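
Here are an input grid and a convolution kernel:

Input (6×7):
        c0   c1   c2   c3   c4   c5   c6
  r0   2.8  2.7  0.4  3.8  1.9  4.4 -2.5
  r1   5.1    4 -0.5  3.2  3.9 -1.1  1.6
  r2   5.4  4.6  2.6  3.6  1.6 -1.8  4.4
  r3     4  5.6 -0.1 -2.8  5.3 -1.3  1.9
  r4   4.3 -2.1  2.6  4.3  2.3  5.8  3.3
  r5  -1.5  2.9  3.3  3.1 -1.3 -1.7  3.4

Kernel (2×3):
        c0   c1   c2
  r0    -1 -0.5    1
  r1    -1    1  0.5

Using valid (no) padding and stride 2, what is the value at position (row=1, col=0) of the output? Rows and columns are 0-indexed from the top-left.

-3.55

The receptive field on the input at this output position is [5.4 4.6 2.6 / 4 5.6 -0.1]. Elementwise product with the kernel and sum: 5.4·-1 + 4.6·-0.5 + 2.6·1 + 4·-1 + 5.6·1 + -0.1·0.5.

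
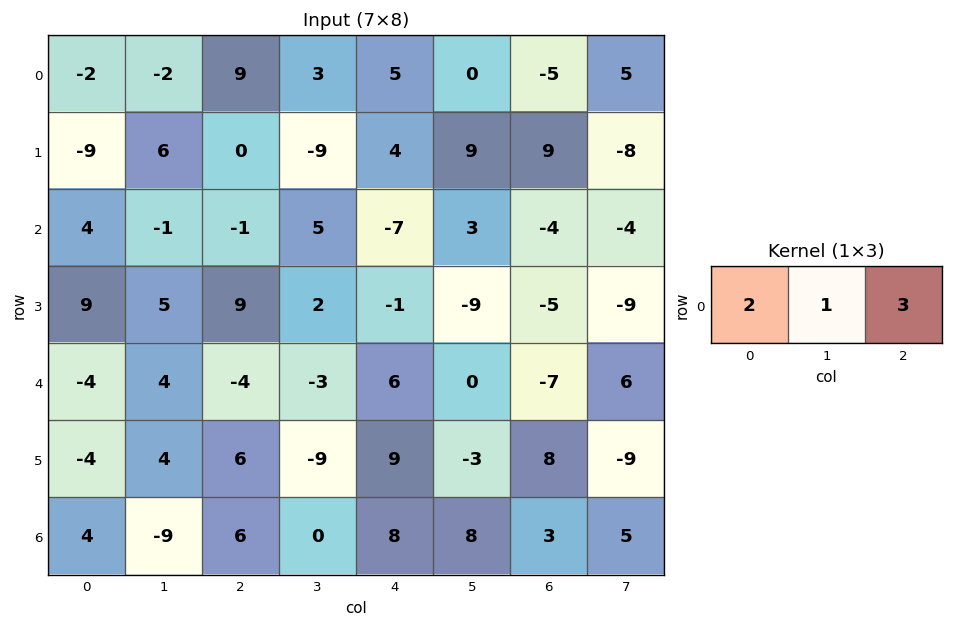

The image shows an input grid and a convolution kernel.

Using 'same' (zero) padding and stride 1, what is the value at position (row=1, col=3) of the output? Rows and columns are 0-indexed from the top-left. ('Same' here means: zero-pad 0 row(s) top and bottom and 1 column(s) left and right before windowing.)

The receptive field on the zero-padded input at this output position is [0 -9 4]. Elementwise product with the kernel and sum: 0·2 + -9·1 + 4·3.

3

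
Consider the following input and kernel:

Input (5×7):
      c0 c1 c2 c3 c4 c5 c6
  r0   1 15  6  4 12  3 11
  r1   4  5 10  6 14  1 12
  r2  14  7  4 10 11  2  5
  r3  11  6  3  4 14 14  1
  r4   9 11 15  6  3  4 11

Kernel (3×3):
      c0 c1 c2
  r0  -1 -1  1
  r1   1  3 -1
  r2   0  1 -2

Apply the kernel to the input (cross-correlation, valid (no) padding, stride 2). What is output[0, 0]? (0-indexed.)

The receptive field on the input at this output position is [1 15 6 / 4 5 10 / 14 7 4]. Elementwise product with the kernel and sum: 1·-1 + 15·-1 + 6·1 + 4·1 + 5·3 + 10·-1 + 7·1 + 4·-2.

-2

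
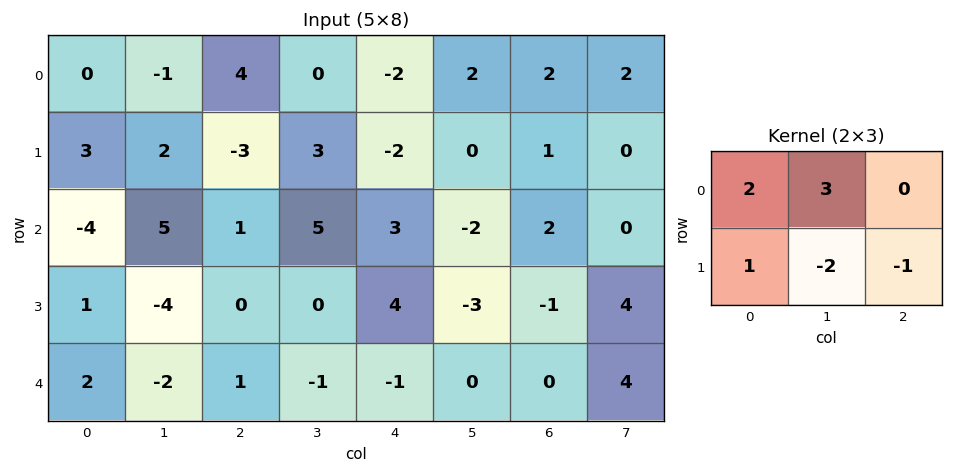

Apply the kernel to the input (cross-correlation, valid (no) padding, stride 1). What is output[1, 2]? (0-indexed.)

The receptive field on the input at this output position is [-3 3 -2 / 1 5 3]. Elementwise product with the kernel and sum: -3·2 + 3·3 + 1·1 + 5·-2 + 3·-1.

-9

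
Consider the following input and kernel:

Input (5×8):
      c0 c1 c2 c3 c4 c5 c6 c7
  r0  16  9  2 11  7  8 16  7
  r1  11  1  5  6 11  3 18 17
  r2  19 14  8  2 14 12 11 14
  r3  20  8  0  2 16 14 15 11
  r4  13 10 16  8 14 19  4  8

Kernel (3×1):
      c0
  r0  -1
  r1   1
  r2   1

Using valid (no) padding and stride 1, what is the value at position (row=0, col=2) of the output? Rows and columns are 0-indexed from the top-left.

The receptive field on the input at this output position is [2 / 5 / 8]. Elementwise product with the kernel and sum: 2·-1 + 5·1 + 8·1.

11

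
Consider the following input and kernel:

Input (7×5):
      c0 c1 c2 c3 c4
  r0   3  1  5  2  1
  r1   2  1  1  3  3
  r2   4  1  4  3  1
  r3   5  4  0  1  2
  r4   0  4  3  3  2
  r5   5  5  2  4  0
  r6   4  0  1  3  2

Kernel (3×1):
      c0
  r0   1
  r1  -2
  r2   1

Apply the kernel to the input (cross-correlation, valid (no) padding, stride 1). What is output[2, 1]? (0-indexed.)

-3

The receptive field on the input at this output position is [1 / 4 / 4]. Elementwise product with the kernel and sum: 1·1 + 4·-2 + 4·1.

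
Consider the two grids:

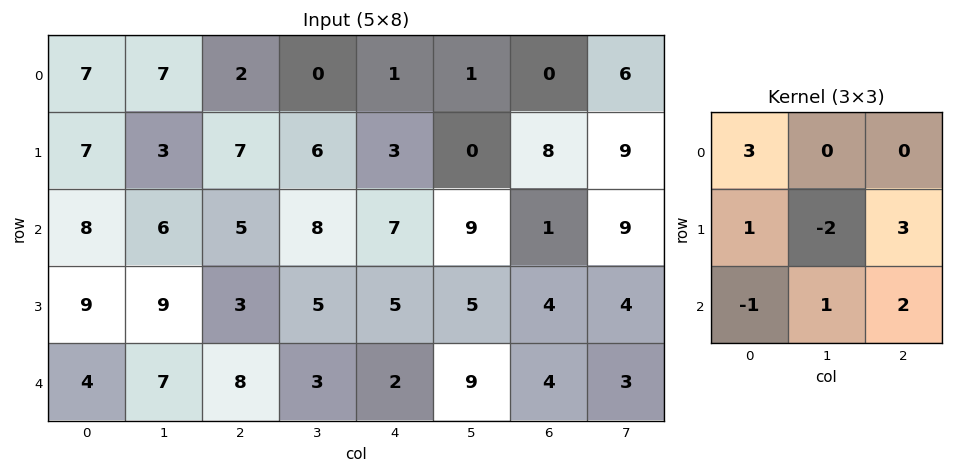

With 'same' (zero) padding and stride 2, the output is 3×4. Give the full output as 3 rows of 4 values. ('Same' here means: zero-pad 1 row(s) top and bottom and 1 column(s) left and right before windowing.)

Output[0,0]: The receptive field on the zero-padded input at this output position is [0 0 0 / 0 7 7 / 0 7 3]. Elementwise product with the kernel and sum: 0·3 + 0·1 + 7·-2 + 7·3 + 0·-1 + 7·1 + 3·2.

20 19 -2 45
29 33 49 41
13 27 41 25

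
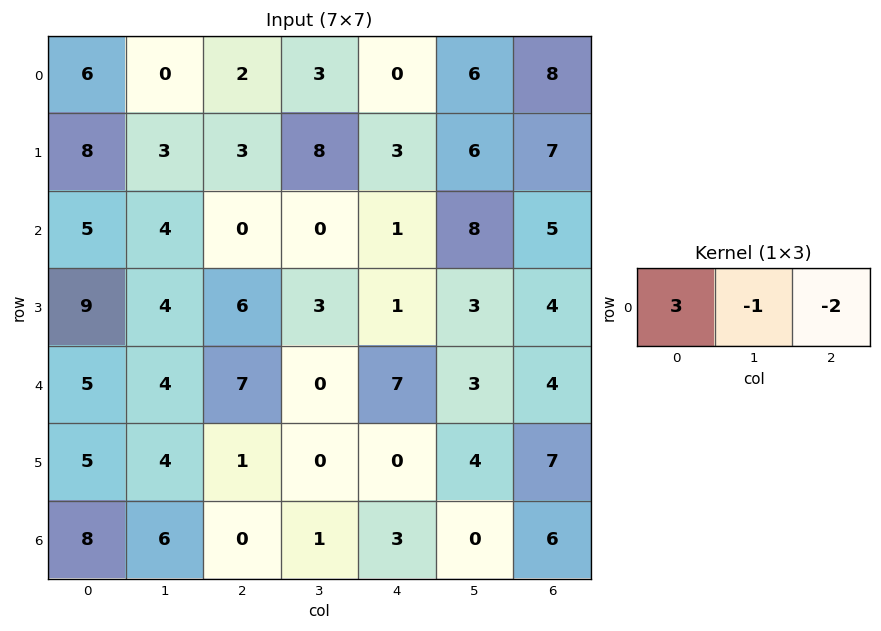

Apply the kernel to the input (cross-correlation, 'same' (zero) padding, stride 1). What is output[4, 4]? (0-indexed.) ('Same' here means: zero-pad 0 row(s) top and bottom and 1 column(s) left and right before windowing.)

The receptive field on the zero-padded input at this output position is [0 7 3]. Elementwise product with the kernel and sum: 0·3 + 7·-1 + 3·-2.

-13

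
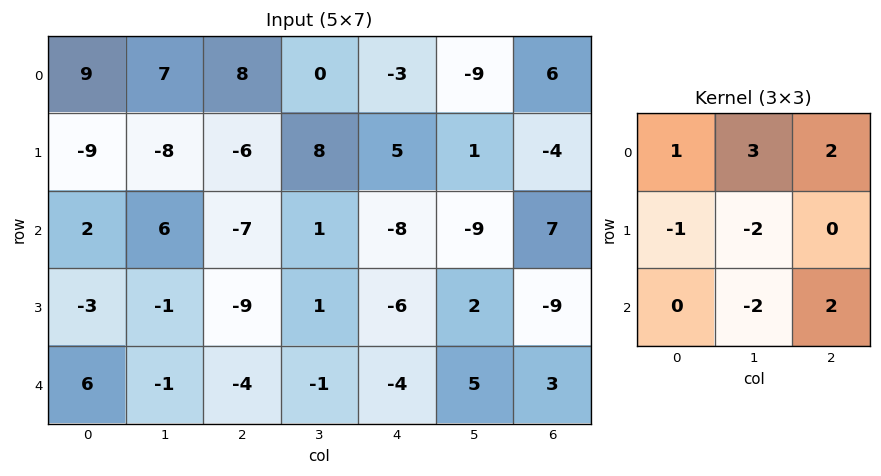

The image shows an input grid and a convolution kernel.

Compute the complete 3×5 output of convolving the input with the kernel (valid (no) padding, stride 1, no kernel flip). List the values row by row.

45 67 -26 -47 7
-75 18 19 56 4
5 12 -19 -12 -23

Output[0,0]: The receptive field on the input at this output position is [9 7 8 / -9 -8 -6 / 2 6 -7]. Elementwise product with the kernel and sum: 9·1 + 7·3 + 8·2 + -9·-1 + -8·-2 + 6·-2 + -7·2.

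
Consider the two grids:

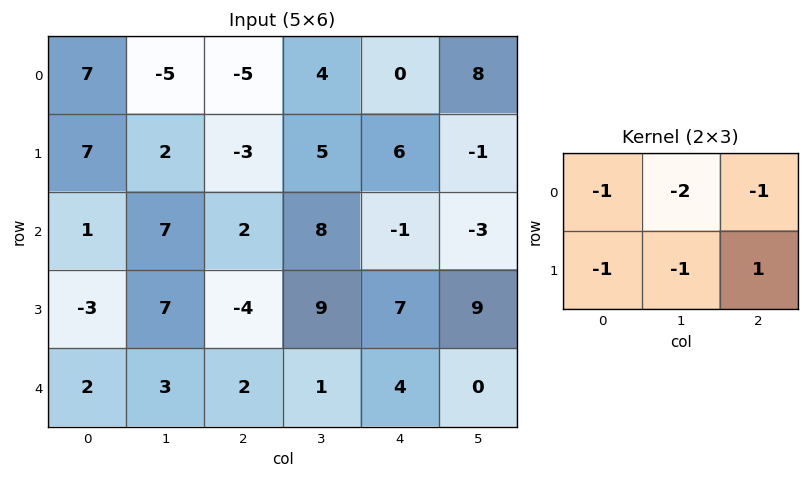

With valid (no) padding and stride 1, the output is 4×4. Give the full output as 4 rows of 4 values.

Output[0,0]: The receptive field on the input at this output position is [7 -5 -5 / 7 2 -3]. Elementwise product with the kernel and sum: 7·-1 + -5·-2 + -5·-1 + 7·-1 + 2·-1 + -3·1.

-4 17 1 -24
-14 -2 -24 -26
-25 -13 -15 -10
-10 -12 -20 -37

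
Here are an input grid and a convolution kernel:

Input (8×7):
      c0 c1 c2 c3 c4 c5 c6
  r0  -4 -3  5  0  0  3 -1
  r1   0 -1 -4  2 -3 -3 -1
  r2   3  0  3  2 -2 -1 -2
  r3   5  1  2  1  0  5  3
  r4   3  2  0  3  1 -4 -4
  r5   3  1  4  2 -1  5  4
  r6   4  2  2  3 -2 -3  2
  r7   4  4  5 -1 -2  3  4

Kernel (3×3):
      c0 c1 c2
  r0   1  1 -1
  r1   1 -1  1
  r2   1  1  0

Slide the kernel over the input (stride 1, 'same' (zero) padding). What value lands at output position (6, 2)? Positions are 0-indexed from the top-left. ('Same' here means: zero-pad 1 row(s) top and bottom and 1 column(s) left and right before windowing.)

The receptive field on the zero-padded input at this output position is [1 4 2 / 2 2 3 / 4 5 -1]. Elementwise product with the kernel and sum: 1·1 + 4·1 + 2·-1 + 2·1 + 2·-1 + 3·1 + 4·1 + 5·1.

15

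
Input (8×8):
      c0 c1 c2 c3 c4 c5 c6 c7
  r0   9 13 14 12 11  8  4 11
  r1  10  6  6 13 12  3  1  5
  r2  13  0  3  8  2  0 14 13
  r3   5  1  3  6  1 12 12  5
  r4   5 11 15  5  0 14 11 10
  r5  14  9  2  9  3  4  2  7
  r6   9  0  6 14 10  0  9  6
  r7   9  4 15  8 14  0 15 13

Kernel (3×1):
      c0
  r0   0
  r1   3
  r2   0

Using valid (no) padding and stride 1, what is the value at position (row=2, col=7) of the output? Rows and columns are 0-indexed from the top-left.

15

The receptive field on the input at this output position is [13 / 5 / 10]. Elementwise product with the kernel and sum: 5·3.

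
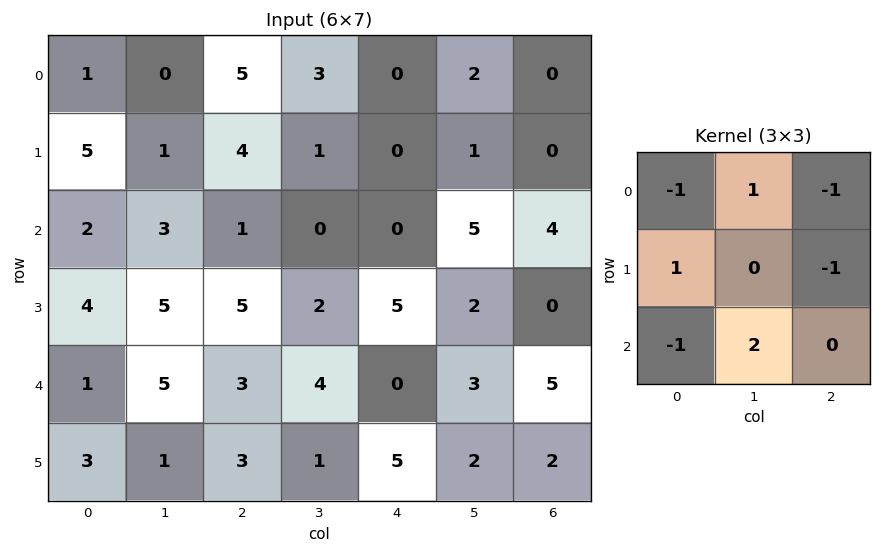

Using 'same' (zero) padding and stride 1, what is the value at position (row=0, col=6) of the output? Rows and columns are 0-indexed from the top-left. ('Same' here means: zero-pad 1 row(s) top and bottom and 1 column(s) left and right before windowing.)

The receptive field on the zero-padded input at this output position is [0 0 0 / 2 0 0 / 1 0 0]. Elementwise product with the kernel and sum: 0·-1 + 0·1 + 0·-1 + 2·1 + 0·-1 + 1·-1 + 0·2.

1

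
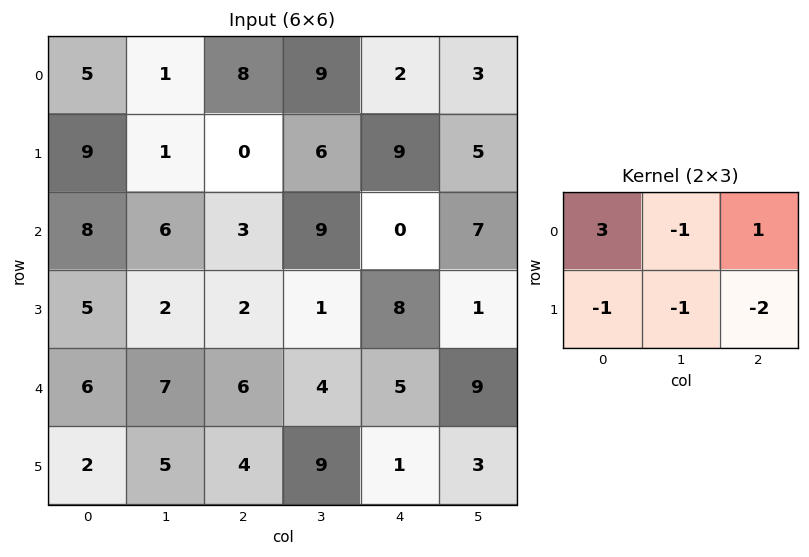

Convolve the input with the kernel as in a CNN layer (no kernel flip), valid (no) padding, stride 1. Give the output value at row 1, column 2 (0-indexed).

The receptive field on the input at this output position is [0 6 9 / 3 9 0]. Elementwise product with the kernel and sum: 0·3 + 6·-1 + 9·1 + 3·-1 + 9·-1 + 0·-2.

-9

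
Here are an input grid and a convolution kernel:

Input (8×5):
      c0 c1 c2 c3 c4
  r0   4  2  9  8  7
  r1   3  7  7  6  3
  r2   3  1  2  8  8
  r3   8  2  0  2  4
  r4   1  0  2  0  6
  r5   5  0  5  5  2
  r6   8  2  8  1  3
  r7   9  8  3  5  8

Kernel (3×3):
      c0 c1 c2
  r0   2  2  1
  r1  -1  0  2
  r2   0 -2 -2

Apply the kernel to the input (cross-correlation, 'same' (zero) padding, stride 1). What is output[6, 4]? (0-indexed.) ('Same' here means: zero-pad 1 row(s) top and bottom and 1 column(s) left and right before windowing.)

-3

The receptive field on the zero-padded input at this output position is [5 2 0 / 1 3 0 / 5 8 0]. Elementwise product with the kernel and sum: 5·2 + 2·2 + 0·1 + 1·-1 + 0·2 + 8·-2 + 0·-2.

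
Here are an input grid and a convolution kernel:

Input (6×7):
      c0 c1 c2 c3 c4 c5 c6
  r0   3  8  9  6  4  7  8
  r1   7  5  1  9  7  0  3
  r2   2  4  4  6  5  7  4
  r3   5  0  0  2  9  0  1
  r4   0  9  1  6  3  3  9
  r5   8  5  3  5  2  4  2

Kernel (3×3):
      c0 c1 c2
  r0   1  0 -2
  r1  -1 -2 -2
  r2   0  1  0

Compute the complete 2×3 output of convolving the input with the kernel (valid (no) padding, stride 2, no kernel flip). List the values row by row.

-30 -26 -18
-2 -22 -11

Output[0,0]: The receptive field on the input at this output position is [3 8 9 / 7 5 1 / 2 4 4]. Elementwise product with the kernel and sum: 3·1 + 9·-2 + 7·-1 + 5·-2 + 1·-2 + 4·1.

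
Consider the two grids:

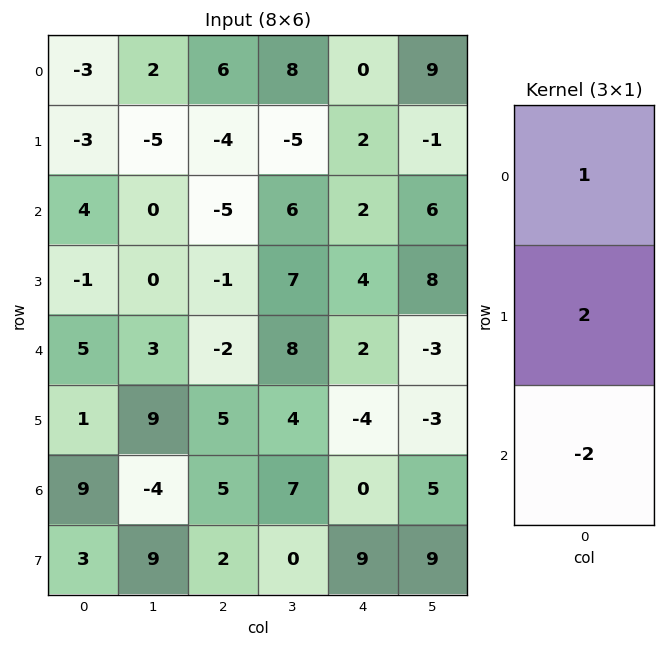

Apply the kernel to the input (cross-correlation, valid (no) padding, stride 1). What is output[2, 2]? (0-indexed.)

The receptive field on the input at this output position is [-5 / -1 / -2]. Elementwise product with the kernel and sum: -5·1 + -1·2 + -2·-2.

-3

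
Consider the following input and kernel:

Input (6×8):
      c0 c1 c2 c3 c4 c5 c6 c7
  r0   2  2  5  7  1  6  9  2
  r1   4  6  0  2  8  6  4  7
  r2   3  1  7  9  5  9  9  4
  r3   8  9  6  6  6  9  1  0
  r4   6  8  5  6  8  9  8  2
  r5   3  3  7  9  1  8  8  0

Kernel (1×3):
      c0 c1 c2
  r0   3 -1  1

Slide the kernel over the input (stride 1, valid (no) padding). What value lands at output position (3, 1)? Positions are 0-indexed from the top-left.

The receptive field on the input at this output position is [9 6 6]. Elementwise product with the kernel and sum: 9·3 + 6·-1 + 6·1.

27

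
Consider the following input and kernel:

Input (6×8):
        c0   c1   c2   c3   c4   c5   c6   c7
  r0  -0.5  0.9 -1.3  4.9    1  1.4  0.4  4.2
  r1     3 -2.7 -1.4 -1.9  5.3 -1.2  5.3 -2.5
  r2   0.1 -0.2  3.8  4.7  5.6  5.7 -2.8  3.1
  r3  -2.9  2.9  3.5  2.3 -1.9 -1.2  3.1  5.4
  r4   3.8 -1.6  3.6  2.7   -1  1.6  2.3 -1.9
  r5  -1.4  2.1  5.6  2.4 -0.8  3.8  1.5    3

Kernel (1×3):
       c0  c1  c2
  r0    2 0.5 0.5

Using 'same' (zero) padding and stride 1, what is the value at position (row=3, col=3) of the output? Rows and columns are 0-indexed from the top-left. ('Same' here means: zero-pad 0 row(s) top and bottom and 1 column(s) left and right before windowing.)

7.2

The receptive field on the zero-padded input at this output position is [3.5 2.3 -1.9]. Elementwise product with the kernel and sum: 3.5·2 + 2.3·0.5 + -1.9·0.5.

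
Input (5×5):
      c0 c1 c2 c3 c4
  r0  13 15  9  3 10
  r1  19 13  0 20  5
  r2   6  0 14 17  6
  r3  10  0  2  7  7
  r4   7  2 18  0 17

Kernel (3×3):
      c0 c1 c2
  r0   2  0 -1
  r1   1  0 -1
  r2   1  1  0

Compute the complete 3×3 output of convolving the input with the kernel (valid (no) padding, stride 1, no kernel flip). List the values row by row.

42 34 34
40 -9 12
15 -4 35

Output[0,0]: The receptive field on the input at this output position is [13 15 9 / 19 13 0 / 6 0 14]. Elementwise product with the kernel and sum: 13·2 + 9·-1 + 19·1 + 0·-1 + 6·1 + 0·1.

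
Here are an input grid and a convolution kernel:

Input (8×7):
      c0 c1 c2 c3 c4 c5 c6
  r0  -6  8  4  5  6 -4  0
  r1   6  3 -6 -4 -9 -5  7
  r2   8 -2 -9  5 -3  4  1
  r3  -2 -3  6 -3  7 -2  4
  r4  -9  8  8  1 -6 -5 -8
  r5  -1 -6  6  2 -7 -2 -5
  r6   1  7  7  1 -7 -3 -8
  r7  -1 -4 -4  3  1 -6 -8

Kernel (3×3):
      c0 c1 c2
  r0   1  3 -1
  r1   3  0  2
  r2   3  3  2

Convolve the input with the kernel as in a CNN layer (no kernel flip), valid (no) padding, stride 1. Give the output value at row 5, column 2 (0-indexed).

The receptive field on the input at this output position is [6 2 -7 / 7 1 -7 / -4 3 1]. Elementwise product with the kernel and sum: 6·1 + 2·3 + -7·-1 + 7·3 + -7·2 + -4·3 + 3·3 + 1·2.

25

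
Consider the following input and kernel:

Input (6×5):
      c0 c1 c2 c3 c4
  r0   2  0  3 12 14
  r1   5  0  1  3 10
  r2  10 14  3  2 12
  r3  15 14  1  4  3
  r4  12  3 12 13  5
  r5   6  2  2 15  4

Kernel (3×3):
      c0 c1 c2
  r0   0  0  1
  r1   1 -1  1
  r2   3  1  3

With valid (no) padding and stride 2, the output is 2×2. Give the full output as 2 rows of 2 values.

Output[0,0]: The receptive field on the input at this output position is [2 0 3 / 5 0 1 / 10 14 3]. Elementwise product with the kernel and sum: 3·1 + 5·1 + 0·-1 + 1·1 + 10·3 + 14·1 + 3·3.

62 69
80 76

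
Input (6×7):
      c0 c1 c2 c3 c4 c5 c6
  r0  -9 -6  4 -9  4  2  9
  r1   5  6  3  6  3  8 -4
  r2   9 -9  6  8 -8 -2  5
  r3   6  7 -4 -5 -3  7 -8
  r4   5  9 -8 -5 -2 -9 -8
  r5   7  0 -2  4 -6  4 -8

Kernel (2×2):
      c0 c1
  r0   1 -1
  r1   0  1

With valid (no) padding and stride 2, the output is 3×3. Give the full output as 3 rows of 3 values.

3 19 10
25 -7 1
-4 1 11

Output[0,0]: The receptive field on the input at this output position is [-9 -6 / 5 6]. Elementwise product with the kernel and sum: -9·1 + -6·-1 + 6·1.
Output[0,1]: The receptive field on the input at this output position is [4 -9 / 3 6]. Elementwise product with the kernel and sum: 4·1 + -9·-1 + 6·1.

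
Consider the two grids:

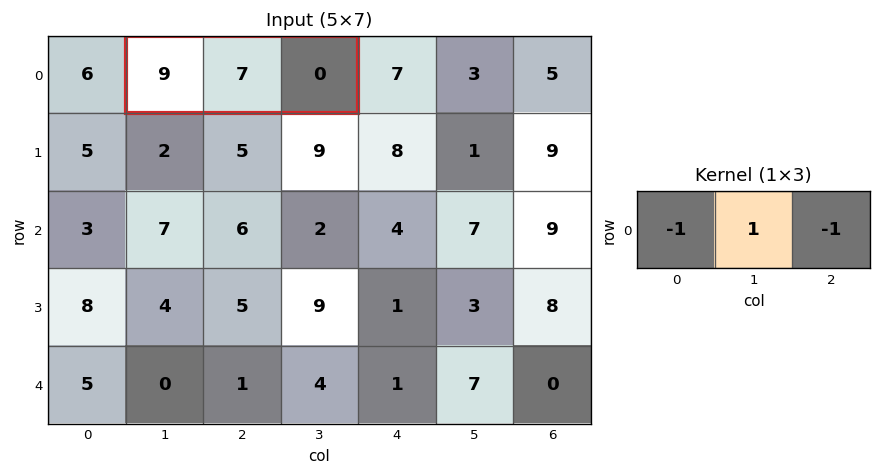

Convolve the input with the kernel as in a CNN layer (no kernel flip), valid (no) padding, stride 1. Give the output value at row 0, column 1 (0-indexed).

-2

The receptive field on the input at this output position is [9 7 0]. Elementwise product with the kernel and sum: 9·-1 + 7·1 + 0·-1.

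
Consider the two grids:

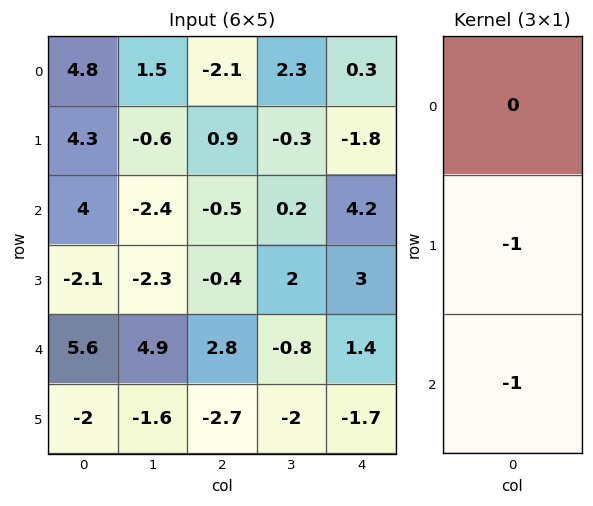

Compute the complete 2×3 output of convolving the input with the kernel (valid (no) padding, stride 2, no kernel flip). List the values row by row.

-8.3 -0.4 -2.4
-3.5 -2.4 -4.4

Output[0,0]: The receptive field on the input at this output position is [4.8 / 4.3 / 4]. Elementwise product with the kernel and sum: 4.3·-1 + 4·-1.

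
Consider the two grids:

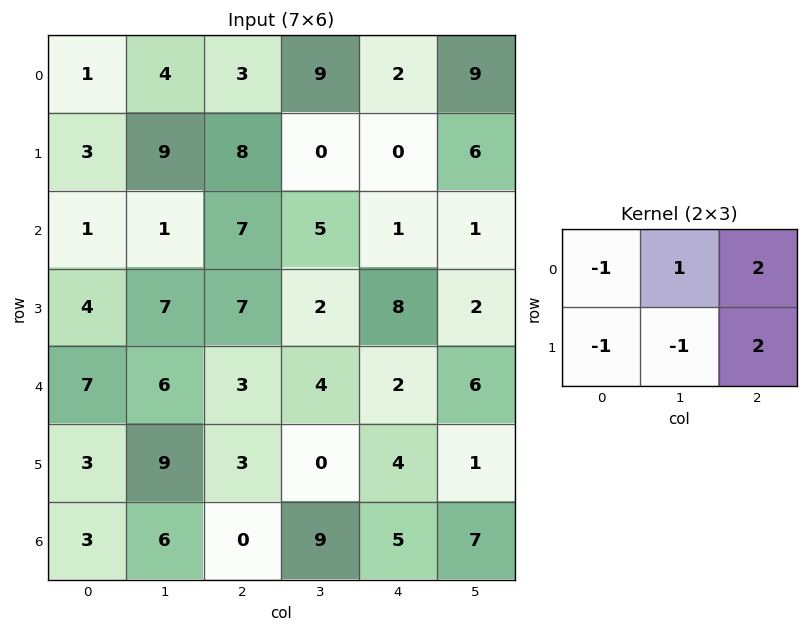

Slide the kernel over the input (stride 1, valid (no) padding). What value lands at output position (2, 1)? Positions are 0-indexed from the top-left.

6

The receptive field on the input at this output position is [1 7 5 / 7 7 2]. Elementwise product with the kernel and sum: 1·-1 + 7·1 + 5·2 + 7·-1 + 7·-1 + 2·2.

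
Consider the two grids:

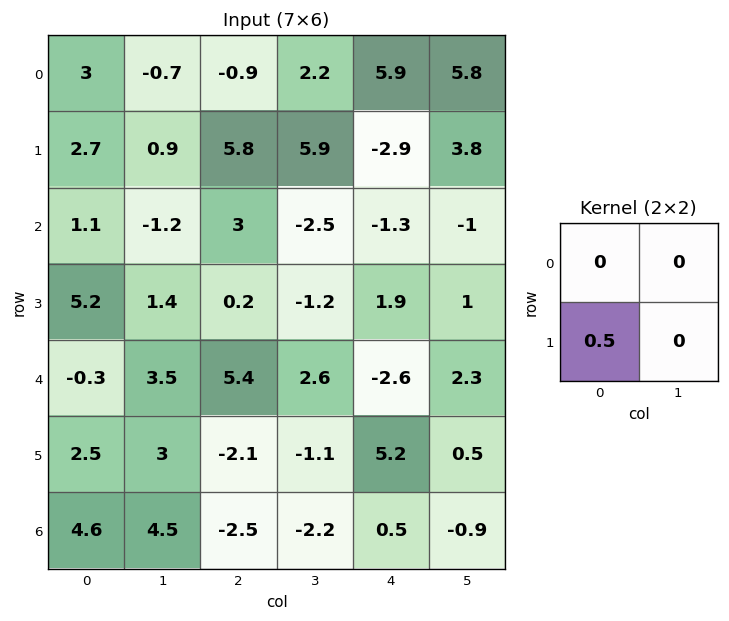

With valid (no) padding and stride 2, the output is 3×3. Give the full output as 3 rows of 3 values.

1.35 2.9 -1.45
2.6 0.1 0.95
1.25 -1.05 2.6

Output[0,0]: The receptive field on the input at this output position is [3 -0.7 / 2.7 0.9]. Elementwise product with the kernel and sum: 2.7·0.5.
Output[0,1]: The receptive field on the input at this output position is [-0.9 2.2 / 5.8 5.9]. Elementwise product with the kernel and sum: 5.8·0.5.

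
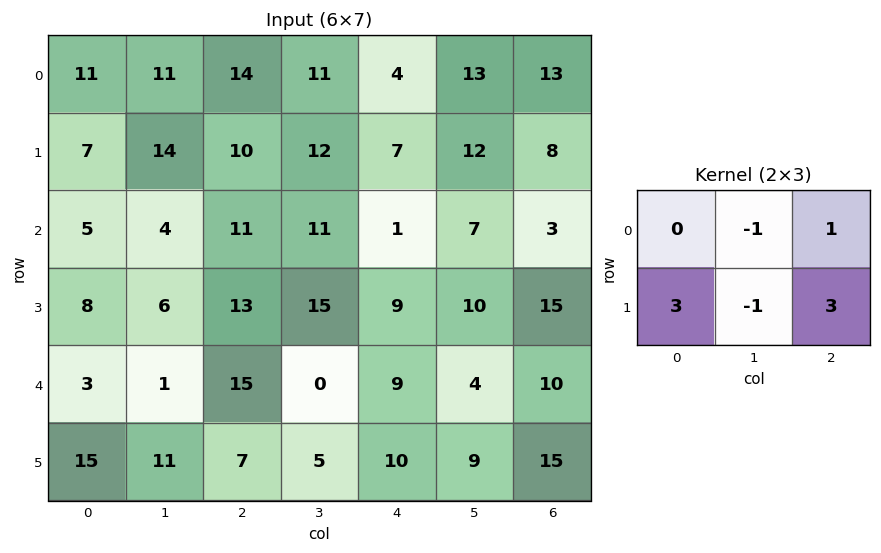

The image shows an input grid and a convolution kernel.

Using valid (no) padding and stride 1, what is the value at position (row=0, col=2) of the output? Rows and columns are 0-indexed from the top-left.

The receptive field on the input at this output position is [14 11 4 / 10 12 7]. Elementwise product with the kernel and sum: 11·-1 + 4·1 + 10·3 + 12·-1 + 7·3.

32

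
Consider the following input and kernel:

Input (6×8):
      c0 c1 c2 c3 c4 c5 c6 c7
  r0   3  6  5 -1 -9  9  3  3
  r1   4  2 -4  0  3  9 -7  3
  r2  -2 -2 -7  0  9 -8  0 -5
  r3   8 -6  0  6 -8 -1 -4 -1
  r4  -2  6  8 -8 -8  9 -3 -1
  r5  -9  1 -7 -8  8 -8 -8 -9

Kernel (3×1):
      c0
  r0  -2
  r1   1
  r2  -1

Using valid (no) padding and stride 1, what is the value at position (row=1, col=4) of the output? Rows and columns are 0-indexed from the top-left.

11

The receptive field on the input at this output position is [3 / 9 / -8]. Elementwise product with the kernel and sum: 3·-2 + 9·1 + -8·-1.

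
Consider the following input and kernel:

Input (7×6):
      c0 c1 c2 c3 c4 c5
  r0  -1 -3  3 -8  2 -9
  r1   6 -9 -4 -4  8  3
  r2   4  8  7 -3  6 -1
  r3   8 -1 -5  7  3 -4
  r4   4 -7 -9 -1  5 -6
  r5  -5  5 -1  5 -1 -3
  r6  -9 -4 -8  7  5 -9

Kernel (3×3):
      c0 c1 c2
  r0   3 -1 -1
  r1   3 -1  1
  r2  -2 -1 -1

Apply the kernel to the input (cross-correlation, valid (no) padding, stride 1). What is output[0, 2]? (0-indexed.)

-2

The receptive field on the input at this output position is [3 -8 2 / -4 -4 8 / 7 -3 6]. Elementwise product with the kernel and sum: 3·3 + -8·-1 + 2·-1 + -4·3 + -4·-1 + 8·1 + 7·-2 + -3·-1 + 6·-1.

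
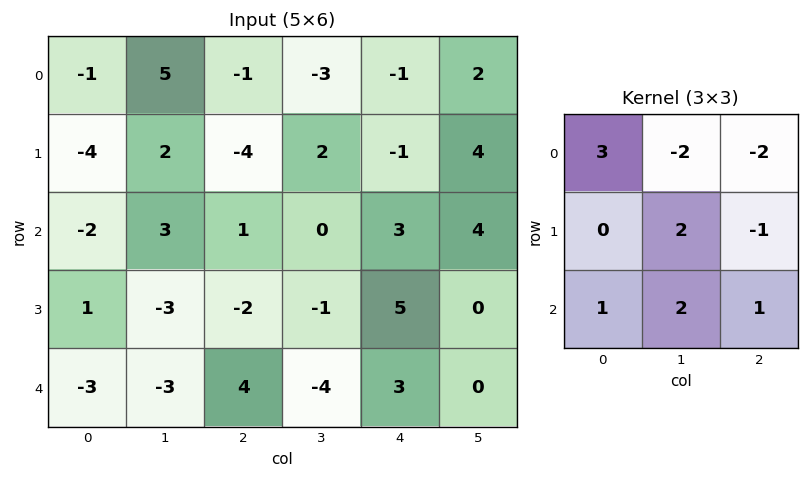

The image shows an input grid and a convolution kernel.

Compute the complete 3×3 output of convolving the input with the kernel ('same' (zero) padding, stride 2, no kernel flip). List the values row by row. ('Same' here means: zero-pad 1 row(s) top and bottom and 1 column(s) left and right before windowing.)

Output[0,0]: The receptive field on the zero-padded input at this output position is [0 0 0 / 0 -1 5 / 0 -4 2]. Elementwise product with the kernel and sum: 0·3 + 0·-2 + 0·-2 + -1·2 + 5·-1 + 0·1 + -4·2 + 2·1.

-13 -3 0
-4 4 11
1 9 -7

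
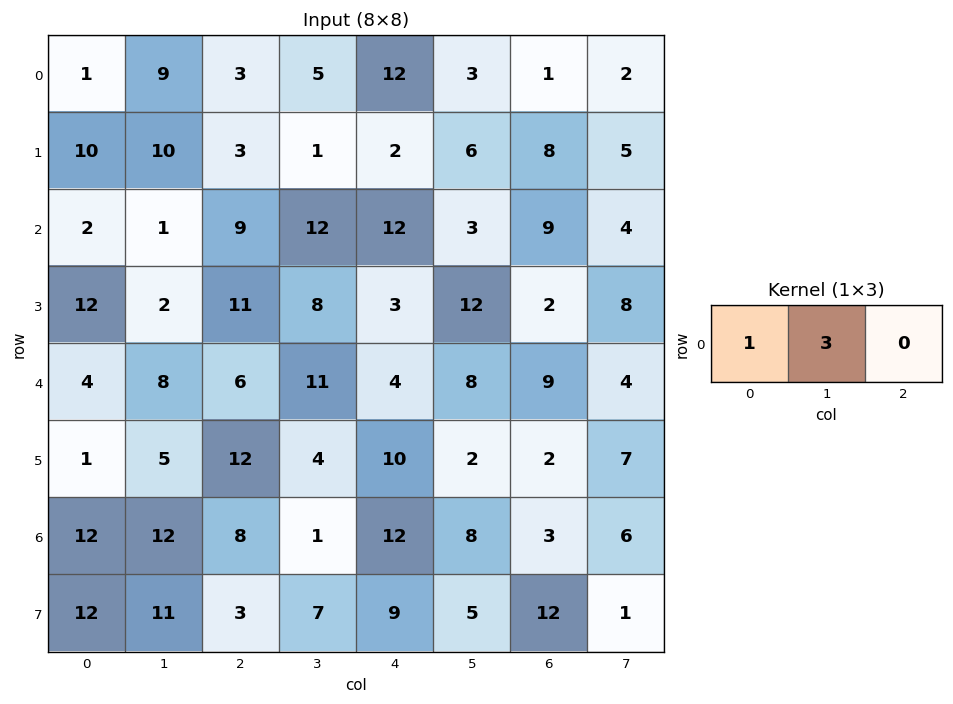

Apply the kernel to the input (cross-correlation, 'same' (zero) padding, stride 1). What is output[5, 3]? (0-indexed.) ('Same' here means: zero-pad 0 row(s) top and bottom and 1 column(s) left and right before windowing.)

24

The receptive field on the zero-padded input at this output position is [12 4 10]. Elementwise product with the kernel and sum: 12·1 + 4·3.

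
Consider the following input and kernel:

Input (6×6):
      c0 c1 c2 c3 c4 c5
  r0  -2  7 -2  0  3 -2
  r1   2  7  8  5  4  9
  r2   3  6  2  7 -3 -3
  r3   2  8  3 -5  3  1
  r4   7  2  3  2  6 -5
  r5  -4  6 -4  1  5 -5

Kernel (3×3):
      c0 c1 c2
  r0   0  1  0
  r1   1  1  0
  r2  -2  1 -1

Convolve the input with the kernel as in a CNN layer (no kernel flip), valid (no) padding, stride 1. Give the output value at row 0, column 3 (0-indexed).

-2

The receptive field on the input at this output position is [0 3 -2 / 5 4 9 / 7 -3 -3]. Elementwise product with the kernel and sum: 3·1 + 5·1 + 4·1 + 7·-2 + -3·1 + -3·-1.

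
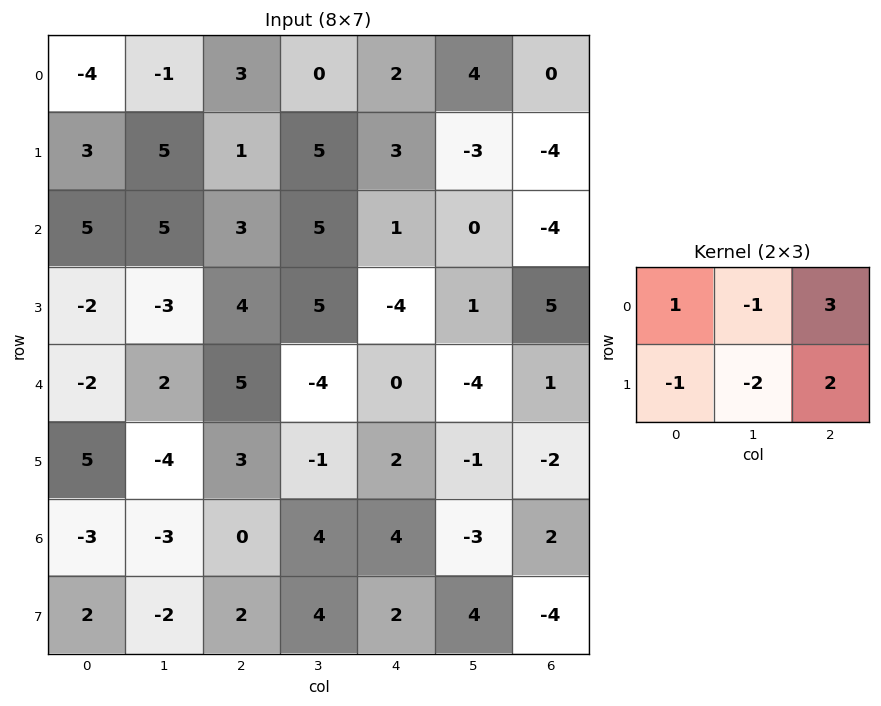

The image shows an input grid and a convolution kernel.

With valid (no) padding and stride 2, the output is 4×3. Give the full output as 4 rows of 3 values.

-5 4 -7
25 -21 1
20 12 3
6 2 -5

Output[0,0]: The receptive field on the input at this output position is [-4 -1 3 / 3 5 1]. Elementwise product with the kernel and sum: -4·1 + -1·-1 + 3·3 + 3·-1 + 5·-2 + 1·2.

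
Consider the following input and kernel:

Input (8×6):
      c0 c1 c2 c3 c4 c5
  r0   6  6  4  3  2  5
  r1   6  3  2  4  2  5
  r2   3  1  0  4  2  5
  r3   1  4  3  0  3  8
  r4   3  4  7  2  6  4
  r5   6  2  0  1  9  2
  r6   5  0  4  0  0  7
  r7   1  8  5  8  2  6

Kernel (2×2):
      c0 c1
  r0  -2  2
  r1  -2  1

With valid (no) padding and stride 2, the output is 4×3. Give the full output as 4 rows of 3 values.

Output[0,0]: The receptive field on the input at this output position is [6 6 / 6 3]. Elementwise product with the kernel and sum: 6·-2 + 6·2 + 6·-2 + 3·1.
Output[0,1]: The receptive field on the input at this output position is [4 3 / 2 4]. Elementwise product with the kernel and sum: 4·-2 + 3·2 + 2·-2 + 4·1.

-9 -2 7
-2 2 8
-8 -9 -20
-4 -10 16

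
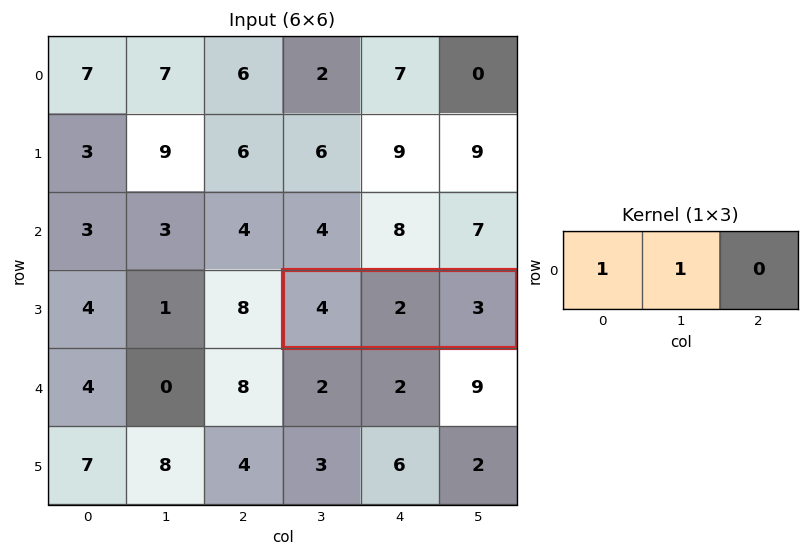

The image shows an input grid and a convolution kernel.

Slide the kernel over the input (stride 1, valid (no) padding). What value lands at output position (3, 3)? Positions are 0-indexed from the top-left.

The receptive field on the input at this output position is [4 2 3]. Elementwise product with the kernel and sum: 4·1 + 2·1.

6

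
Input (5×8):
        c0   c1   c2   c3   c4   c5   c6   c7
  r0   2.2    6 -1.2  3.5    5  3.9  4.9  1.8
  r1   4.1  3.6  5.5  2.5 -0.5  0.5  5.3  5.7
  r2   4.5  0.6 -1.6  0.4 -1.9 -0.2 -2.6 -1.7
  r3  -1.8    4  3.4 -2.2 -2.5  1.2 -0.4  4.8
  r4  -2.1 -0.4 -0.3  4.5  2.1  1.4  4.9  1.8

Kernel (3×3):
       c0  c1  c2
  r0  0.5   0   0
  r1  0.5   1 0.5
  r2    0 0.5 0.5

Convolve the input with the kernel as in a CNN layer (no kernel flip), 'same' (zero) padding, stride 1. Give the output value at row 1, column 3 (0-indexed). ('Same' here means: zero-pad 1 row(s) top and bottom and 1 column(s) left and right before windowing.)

3.65

The receptive field on the zero-padded input at this output position is [-1.2 3.5 5 / 5.5 2.5 -0.5 / -1.6 0.4 -1.9]. Elementwise product with the kernel and sum: -1.2·0.5 + 5.5·0.5 + 2.5·1 + -0.5·0.5 + 0.4·0.5 + -1.9·0.5.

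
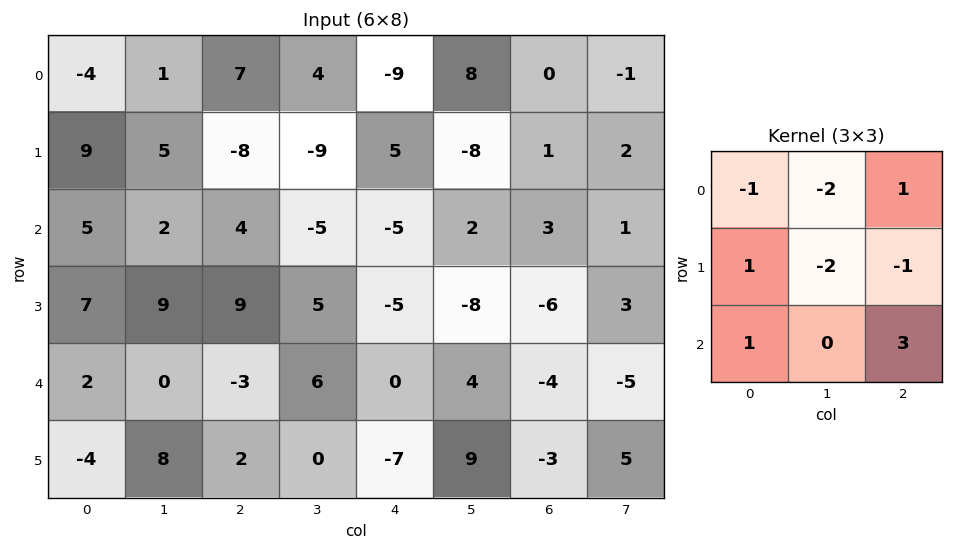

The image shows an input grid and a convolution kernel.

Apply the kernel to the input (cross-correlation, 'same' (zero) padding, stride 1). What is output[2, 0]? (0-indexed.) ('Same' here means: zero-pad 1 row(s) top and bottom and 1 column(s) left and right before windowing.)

2

The receptive field on the zero-padded input at this output position is [0 9 5 / 0 5 2 / 0 7 9]. Elementwise product with the kernel and sum: 0·-1 + 9·-2 + 5·1 + 0·1 + 5·-2 + 2·-1 + 0·1 + 9·3.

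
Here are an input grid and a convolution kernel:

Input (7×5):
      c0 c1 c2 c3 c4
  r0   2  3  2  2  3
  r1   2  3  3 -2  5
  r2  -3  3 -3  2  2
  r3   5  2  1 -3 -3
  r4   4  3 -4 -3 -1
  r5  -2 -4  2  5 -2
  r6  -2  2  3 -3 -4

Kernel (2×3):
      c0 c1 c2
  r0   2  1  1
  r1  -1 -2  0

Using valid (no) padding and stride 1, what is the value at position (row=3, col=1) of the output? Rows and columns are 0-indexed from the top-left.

The receptive field on the input at this output position is [2 1 -3 / 3 -4 -3]. Elementwise product with the kernel and sum: 2·2 + 1·1 + -3·1 + 3·-1 + -4·-2.

7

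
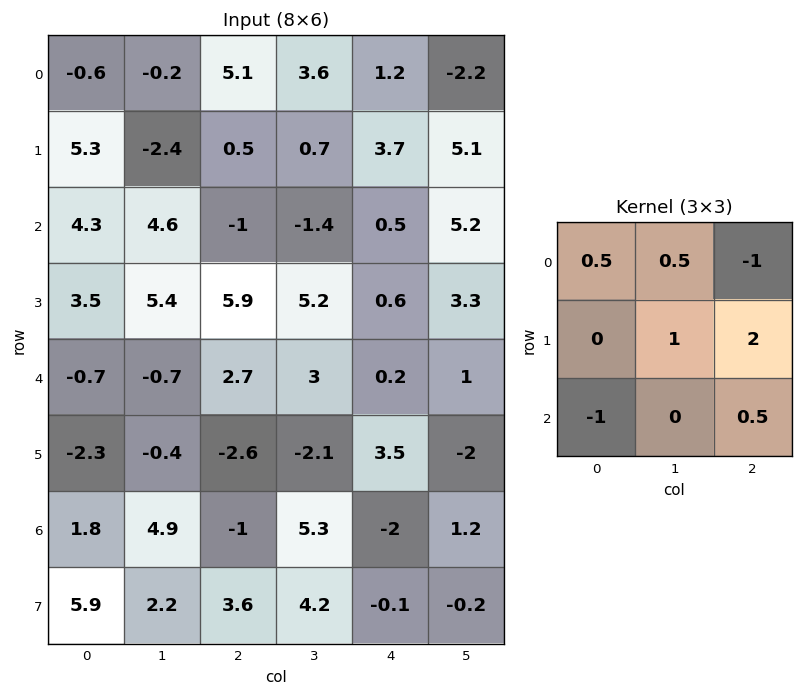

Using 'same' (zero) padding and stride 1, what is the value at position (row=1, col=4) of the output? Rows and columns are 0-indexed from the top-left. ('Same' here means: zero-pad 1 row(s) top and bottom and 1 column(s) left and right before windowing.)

The receptive field on the zero-padded input at this output position is [3.6 1.2 -2.2 / 0.7 3.7 5.1 / -1.4 0.5 5.2]. Elementwise product with the kernel and sum: 3.6·0.5 + 1.2·0.5 + -2.2·-1 + 3.7·1 + 5.1·2 + -1.4·-1 + 5.2·0.5.

22.5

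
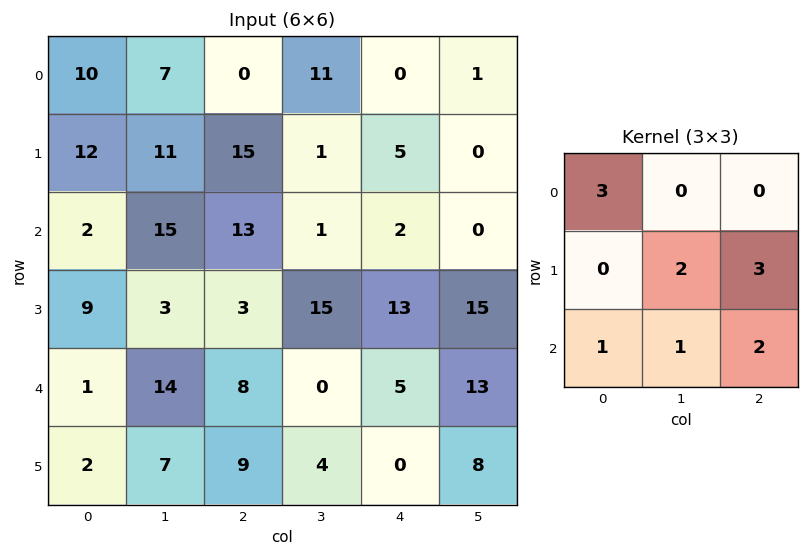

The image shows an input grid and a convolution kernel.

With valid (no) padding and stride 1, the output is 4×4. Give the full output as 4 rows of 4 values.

Output[0,0]: The receptive field on the input at this output position is [10 7 0 / 12 11 15 / 2 15 13]. Elementwise product with the kernel and sum: 10·3 + 11·2 + 15·3 + 2·1 + 15·1 + 13·2.

140 84 35 46
123 98 97 65
52 118 126 105
106 49 37 114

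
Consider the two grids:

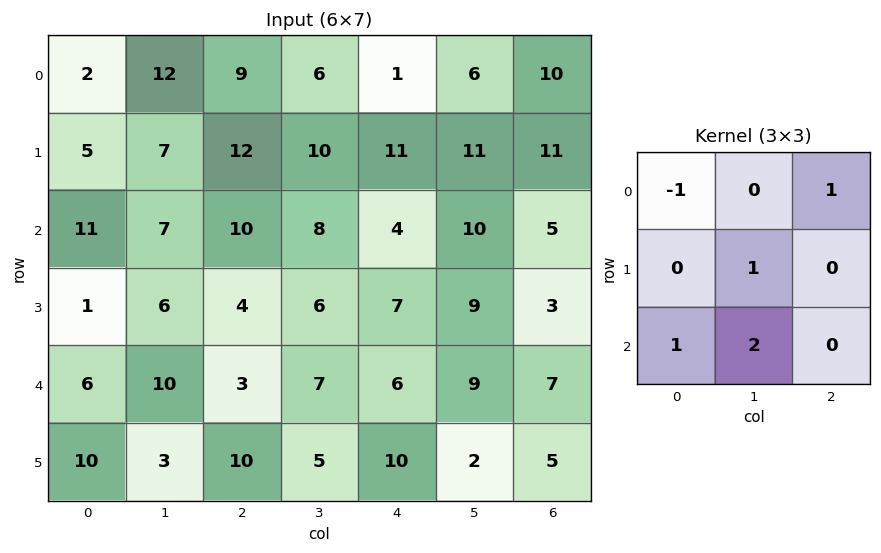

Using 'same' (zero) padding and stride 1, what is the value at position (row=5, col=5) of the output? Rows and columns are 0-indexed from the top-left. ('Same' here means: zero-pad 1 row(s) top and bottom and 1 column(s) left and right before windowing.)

3

The receptive field on the zero-padded input at this output position is [6 9 7 / 10 2 5 / 0 0 0]. Elementwise product with the kernel and sum: 6·-1 + 7·1 + 2·1 + 0·1 + 0·2.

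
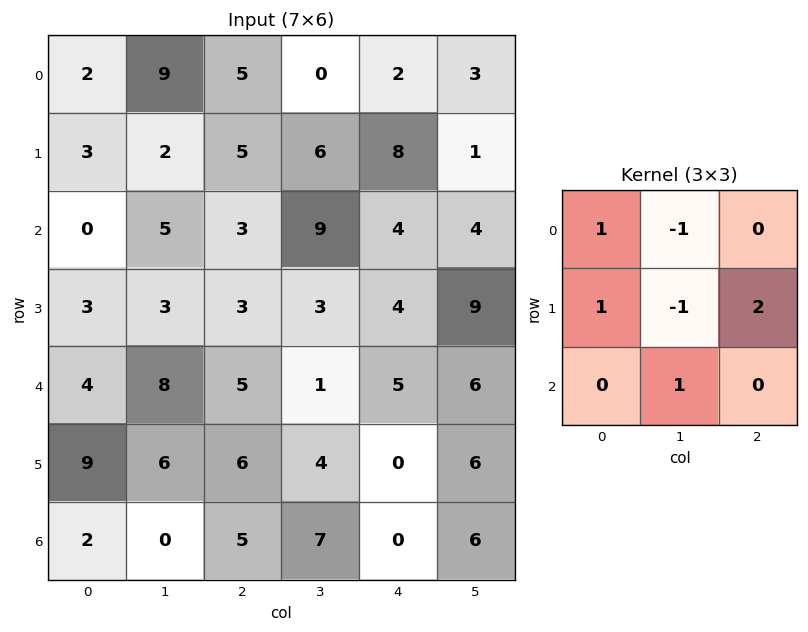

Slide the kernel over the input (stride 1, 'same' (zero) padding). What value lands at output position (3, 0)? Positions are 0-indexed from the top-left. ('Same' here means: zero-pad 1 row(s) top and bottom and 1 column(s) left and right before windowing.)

7

The receptive field on the zero-padded input at this output position is [0 0 5 / 0 3 3 / 0 4 8]. Elementwise product with the kernel and sum: 0·1 + 0·-1 + 0·1 + 3·-1 + 3·2 + 4·1.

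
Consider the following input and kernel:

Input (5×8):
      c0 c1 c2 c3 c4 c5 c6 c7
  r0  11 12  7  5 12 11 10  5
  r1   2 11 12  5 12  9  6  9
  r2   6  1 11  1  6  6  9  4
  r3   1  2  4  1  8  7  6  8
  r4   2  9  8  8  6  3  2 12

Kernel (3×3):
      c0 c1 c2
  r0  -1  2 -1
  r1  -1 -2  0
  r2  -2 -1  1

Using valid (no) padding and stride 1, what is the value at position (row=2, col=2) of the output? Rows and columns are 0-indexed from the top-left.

The receptive field on the input at this output position is [11 1 6 / 4 1 8 / 8 8 6]. Elementwise product with the kernel and sum: 11·-1 + 1·2 + 6·-1 + 4·-1 + 1·-2 + 8·-2 + 8·-1 + 6·1.

-39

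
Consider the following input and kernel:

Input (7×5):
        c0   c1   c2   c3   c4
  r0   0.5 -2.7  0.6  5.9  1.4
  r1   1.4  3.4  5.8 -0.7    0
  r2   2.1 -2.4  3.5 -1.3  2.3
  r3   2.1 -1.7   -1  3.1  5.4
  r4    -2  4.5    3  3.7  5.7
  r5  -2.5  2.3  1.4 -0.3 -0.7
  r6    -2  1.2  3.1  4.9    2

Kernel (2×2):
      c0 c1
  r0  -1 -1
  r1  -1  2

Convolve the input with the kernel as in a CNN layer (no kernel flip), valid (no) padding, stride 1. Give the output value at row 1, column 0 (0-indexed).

-11.7

The receptive field on the input at this output position is [1.4 3.4 / 2.1 -2.4]. Elementwise product with the kernel and sum: 1.4·-1 + 3.4·-1 + 2.1·-1 + -2.4·2.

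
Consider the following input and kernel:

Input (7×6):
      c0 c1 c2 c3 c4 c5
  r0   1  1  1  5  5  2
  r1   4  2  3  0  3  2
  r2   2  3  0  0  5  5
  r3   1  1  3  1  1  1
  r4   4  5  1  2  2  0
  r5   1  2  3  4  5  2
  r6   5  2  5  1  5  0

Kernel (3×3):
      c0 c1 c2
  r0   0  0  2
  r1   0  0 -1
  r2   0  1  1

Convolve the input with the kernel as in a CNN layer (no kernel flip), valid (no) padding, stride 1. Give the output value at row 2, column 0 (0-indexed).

The receptive field on the input at this output position is [2 3 0 / 1 1 3 / 4 5 1]. Elementwise product with the kernel and sum: 0·2 + 3·-1 + 5·1 + 1·1.

3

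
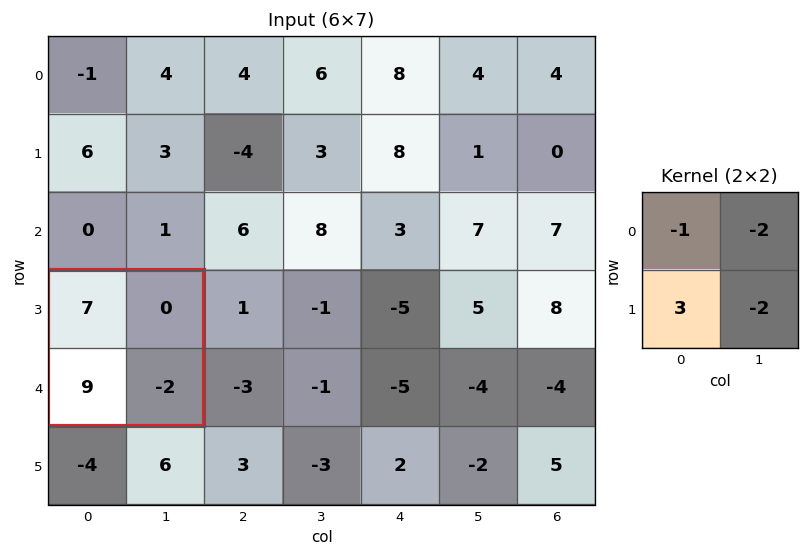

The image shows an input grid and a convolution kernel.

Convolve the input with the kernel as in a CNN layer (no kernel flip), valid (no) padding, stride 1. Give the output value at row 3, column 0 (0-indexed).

24

The receptive field on the input at this output position is [7 0 / 9 -2]. Elementwise product with the kernel and sum: 7·-1 + 0·-2 + 9·3 + -2·-2.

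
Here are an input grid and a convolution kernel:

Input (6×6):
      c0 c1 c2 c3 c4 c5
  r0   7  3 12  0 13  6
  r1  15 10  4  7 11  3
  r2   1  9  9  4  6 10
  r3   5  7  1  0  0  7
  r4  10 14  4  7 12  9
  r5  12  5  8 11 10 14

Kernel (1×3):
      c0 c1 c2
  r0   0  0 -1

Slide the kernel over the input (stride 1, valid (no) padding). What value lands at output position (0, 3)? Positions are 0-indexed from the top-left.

The receptive field on the input at this output position is [0 13 6]. Elementwise product with the kernel and sum: 6·-1.

-6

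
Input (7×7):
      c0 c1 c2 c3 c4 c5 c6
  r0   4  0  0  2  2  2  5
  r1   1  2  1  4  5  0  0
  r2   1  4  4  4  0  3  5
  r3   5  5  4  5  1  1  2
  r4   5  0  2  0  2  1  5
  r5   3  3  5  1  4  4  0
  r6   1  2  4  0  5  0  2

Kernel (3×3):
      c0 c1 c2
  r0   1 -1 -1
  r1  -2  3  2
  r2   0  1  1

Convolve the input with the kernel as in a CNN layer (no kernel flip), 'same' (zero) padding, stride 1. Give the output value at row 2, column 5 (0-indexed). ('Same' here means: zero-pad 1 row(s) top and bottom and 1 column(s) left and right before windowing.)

27

The receptive field on the zero-padded input at this output position is [5 0 0 / 0 3 5 / 1 1 2]. Elementwise product with the kernel and sum: 5·1 + 0·-1 + 0·-1 + 0·-2 + 3·3 + 5·2 + 1·1 + 2·1.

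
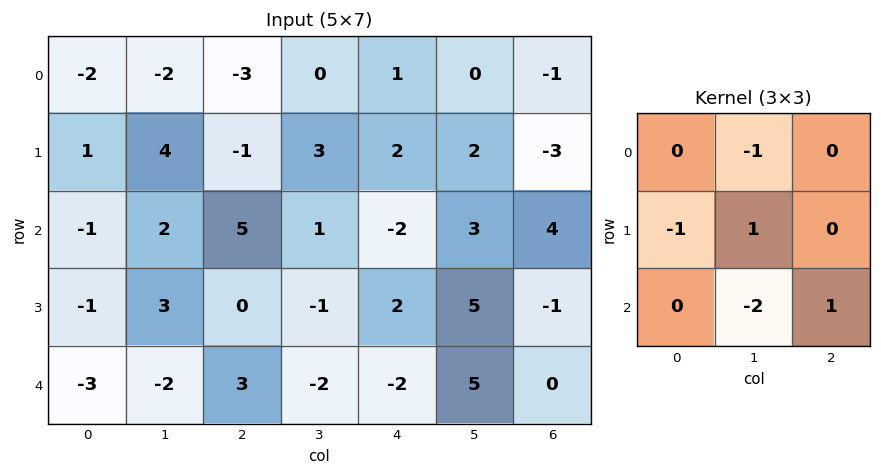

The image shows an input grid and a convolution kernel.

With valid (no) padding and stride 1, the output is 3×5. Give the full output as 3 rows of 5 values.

Output[0,0]: The receptive field on the input at this output position is [-2 -2 -3 / 1 4 -1 / -1 2 5]. Elementwise product with the kernel and sum: -2·-1 + 1·-1 + 4·1 + 2·-2 + 5·1.

6 -11 0 5 -2
-7 3 -3 -4 -8
9 -16 0 14 -10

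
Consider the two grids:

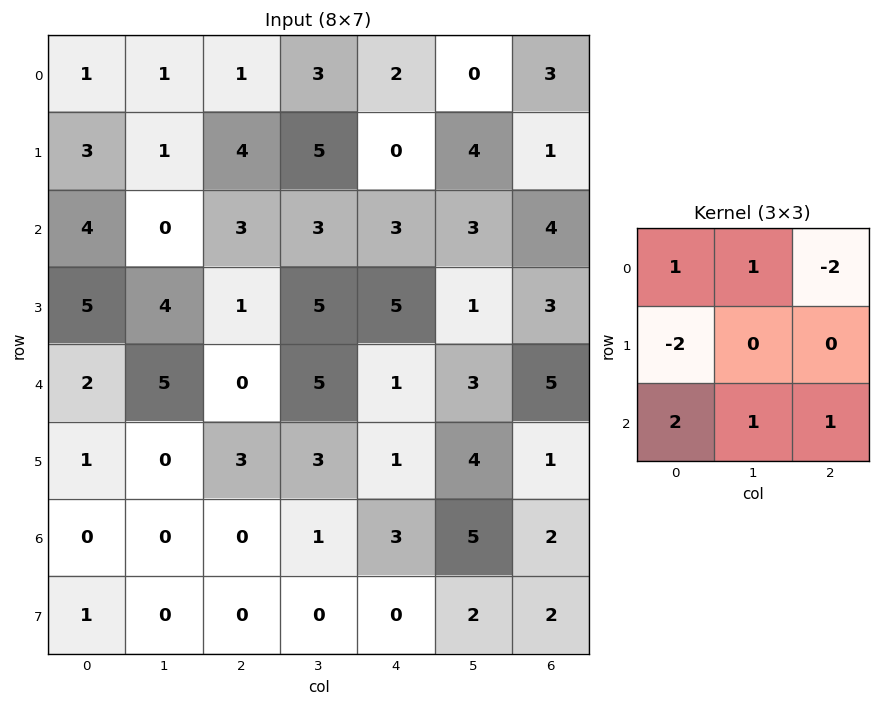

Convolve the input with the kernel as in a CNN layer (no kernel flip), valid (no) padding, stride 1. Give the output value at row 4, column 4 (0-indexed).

5

The receptive field on the input at this output position is [1 3 5 / 1 4 1 / 3 5 2]. Elementwise product with the kernel and sum: 1·1 + 3·1 + 5·-2 + 1·-2 + 3·2 + 5·1 + 2·1.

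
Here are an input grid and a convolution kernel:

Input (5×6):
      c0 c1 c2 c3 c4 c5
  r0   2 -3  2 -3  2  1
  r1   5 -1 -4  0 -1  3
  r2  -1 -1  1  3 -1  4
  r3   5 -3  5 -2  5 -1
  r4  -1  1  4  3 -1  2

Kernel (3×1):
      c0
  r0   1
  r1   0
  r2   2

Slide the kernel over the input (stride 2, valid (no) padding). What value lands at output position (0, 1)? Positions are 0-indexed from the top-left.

4

The receptive field on the input at this output position is [2 / -4 / 1]. Elementwise product with the kernel and sum: 2·1 + 1·2.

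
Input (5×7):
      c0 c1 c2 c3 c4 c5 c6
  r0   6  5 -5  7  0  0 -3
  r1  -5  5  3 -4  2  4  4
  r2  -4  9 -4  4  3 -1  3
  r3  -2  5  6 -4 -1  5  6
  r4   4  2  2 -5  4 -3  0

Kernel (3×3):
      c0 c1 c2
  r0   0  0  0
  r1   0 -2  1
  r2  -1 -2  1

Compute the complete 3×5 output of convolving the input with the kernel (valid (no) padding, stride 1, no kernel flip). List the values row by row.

Output[0,0]: The receptive field on the input at this output position is [6 5 -5 / -5 5 3 / -4 9 -4]. Elementwise product with the kernel and sum: 5·-2 + 3·1 + -4·-1 + 9·-2 + -4·1.
Output[0,1]: The receptive field on the input at this output position is [5 -5 7 / 5 3 -4 / 9 -4 4]. Elementwise product with the kernel and sum: 3·-2 + -4·1 + 9·-1 + -4·-2 + 4·1.

-25 -7 9 -11 -2
-24 -9 -4 4 2
-10 -27 19 1 -2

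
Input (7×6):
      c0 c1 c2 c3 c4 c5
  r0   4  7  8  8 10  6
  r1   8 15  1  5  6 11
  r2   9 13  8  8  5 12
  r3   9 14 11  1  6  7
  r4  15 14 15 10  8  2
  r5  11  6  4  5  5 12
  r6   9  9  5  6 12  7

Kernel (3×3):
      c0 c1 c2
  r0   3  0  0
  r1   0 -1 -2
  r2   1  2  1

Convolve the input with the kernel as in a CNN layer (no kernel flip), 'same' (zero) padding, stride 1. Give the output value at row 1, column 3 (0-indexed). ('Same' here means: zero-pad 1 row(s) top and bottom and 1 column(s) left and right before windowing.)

The receptive field on the zero-padded input at this output position is [8 8 10 / 1 5 6 / 8 8 5]. Elementwise product with the kernel and sum: 8·3 + 5·-1 + 6·-2 + 8·1 + 8·2 + 5·1.

36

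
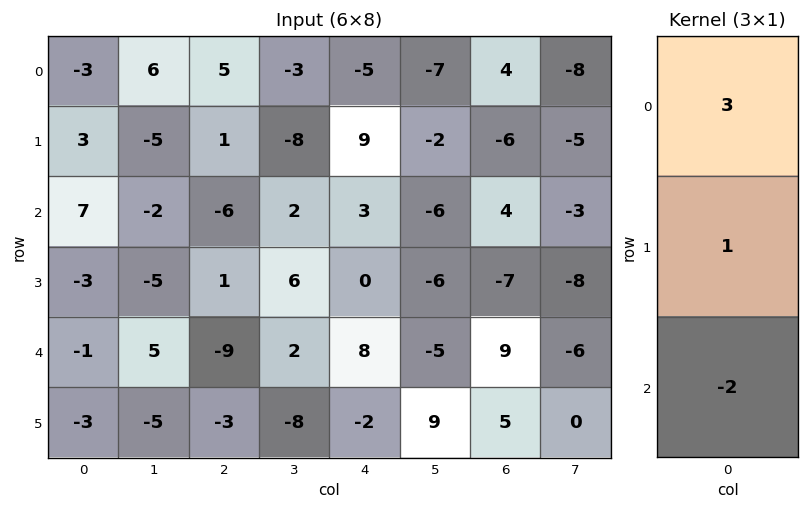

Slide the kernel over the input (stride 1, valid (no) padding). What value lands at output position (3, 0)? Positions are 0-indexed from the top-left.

The receptive field on the input at this output position is [-3 / -1 / -3]. Elementwise product with the kernel and sum: -3·3 + -1·1 + -3·-2.

-4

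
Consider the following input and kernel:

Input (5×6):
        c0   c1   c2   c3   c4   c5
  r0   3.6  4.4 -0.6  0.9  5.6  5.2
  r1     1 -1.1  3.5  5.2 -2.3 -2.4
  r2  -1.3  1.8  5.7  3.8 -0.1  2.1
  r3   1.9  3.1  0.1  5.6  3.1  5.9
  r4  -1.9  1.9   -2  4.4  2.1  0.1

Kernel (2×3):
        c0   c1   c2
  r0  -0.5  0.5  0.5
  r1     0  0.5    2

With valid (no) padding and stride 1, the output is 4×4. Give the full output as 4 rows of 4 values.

6.55 10.1 1.55 -1
13 15.35 1.4 -0.8
6.15 15.1 8 12.45
-2.4 9.1 10.7 2.95

Output[0,0]: The receptive field on the input at this output position is [3.6 4.4 -0.6 / 1 -1.1 3.5]. Elementwise product with the kernel and sum: 3.6·-0.5 + 4.4·0.5 + -0.6·0.5 + -1.1·0.5 + 3.5·2.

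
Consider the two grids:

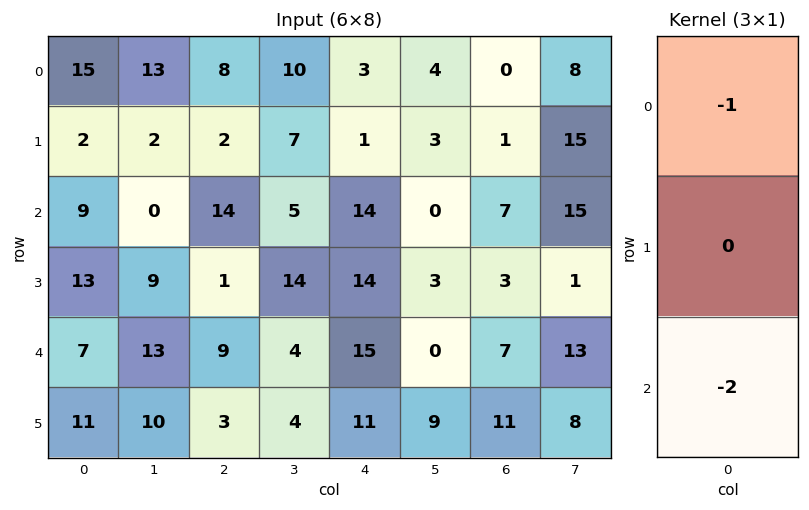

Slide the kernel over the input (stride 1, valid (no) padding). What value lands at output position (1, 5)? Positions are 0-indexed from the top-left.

The receptive field on the input at this output position is [3 / 0 / 3]. Elementwise product with the kernel and sum: 3·-1 + 3·-2.

-9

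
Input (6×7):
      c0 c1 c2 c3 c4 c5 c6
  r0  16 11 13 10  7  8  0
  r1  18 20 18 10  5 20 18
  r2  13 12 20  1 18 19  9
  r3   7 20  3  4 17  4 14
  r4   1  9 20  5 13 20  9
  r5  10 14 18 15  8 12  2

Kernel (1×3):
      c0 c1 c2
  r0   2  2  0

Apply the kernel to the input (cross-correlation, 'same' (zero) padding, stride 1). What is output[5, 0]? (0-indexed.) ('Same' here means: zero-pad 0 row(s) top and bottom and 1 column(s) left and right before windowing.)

20

The receptive field on the zero-padded input at this output position is [0 10 14]. Elementwise product with the kernel and sum: 0·2 + 10·2.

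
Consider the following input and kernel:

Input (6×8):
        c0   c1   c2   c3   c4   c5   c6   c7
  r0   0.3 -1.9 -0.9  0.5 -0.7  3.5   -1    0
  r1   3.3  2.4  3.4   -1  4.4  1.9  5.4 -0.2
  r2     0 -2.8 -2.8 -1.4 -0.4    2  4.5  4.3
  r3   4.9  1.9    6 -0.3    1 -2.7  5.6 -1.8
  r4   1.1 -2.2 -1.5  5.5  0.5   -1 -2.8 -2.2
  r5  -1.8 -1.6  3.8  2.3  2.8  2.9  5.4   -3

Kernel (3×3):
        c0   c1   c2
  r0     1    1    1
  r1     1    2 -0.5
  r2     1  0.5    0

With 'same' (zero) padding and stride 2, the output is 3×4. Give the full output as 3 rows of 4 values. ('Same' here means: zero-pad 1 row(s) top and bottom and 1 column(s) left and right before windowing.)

3.2 0.15 -1.45 6.1
9.55 2 2.3 16.05
9.2 -0.05 8.7 1.2

Output[0,0]: The receptive field on the zero-padded input at this output position is [0 0 0 / 0 0.3 -1.9 / 0 3.3 2.4]. Elementwise product with the kernel and sum: 0·1 + 0·1 + 0·1 + 0·1 + 0.3·2 + -1.9·-0.5 + 0·1 + 3.3·0.5.
Output[0,1]: The receptive field on the zero-padded input at this output position is [0 0 0 / -1.9 -0.9 0.5 / 2.4 3.4 -1]. Elementwise product with the kernel and sum: 0·1 + 0·1 + 0·1 + -1.9·1 + -0.9·2 + 0.5·-0.5 + 2.4·1 + 3.4·0.5.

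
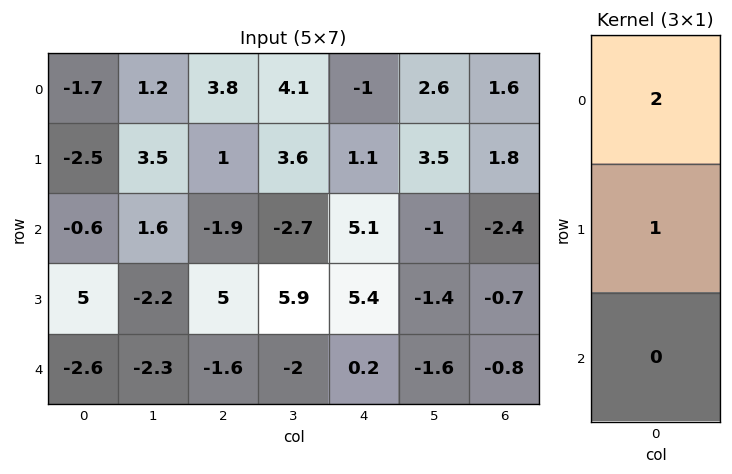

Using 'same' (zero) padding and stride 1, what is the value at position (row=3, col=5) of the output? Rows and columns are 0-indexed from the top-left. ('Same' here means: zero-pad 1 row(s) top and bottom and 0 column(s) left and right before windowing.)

The receptive field on the zero-padded input at this output position is [-1 / -1.4 / -1.6]. Elementwise product with the kernel and sum: -1·2 + -1.4·1.

-3.4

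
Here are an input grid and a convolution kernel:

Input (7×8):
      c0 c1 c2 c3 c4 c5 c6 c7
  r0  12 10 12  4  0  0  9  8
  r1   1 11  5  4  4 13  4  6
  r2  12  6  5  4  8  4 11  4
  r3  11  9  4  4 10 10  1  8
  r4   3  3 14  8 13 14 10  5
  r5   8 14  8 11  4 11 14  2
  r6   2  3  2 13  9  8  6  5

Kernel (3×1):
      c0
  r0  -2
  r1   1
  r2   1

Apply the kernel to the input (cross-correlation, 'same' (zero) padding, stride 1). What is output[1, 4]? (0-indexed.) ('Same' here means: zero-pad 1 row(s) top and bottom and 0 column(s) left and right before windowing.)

12

The receptive field on the zero-padded input at this output position is [0 / 4 / 8]. Elementwise product with the kernel and sum: 0·-2 + 4·1 + 8·1.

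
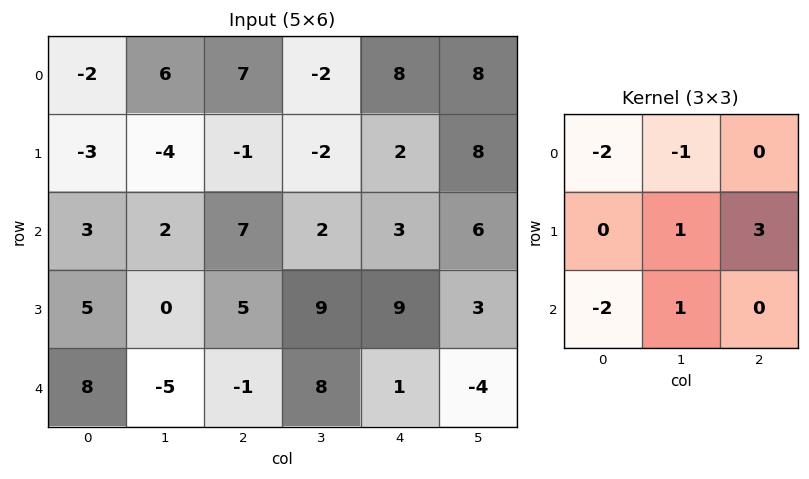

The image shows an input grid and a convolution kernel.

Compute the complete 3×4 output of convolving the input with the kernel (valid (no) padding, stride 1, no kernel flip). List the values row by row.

Output[0,0]: The receptive field on the input at this output position is [-2 6 7 / -3 -4 -1 / 3 2 7]. Elementwise product with the kernel and sum: -2·-2 + 6·-1 + -4·1 + -1·3 + 3·-2 + 2·1.
Output[0,1]: The receptive field on the input at this output position is [6 7 -2 / -4 -1 -2 / 2 7 2]. Elementwise product with the kernel and sum: 6·-2 + 7·-1 + -1·1 + -2·3 + 2·-2 + 7·1.

-13 -23 -20 21
23 27 14 14
-14 30 30 -4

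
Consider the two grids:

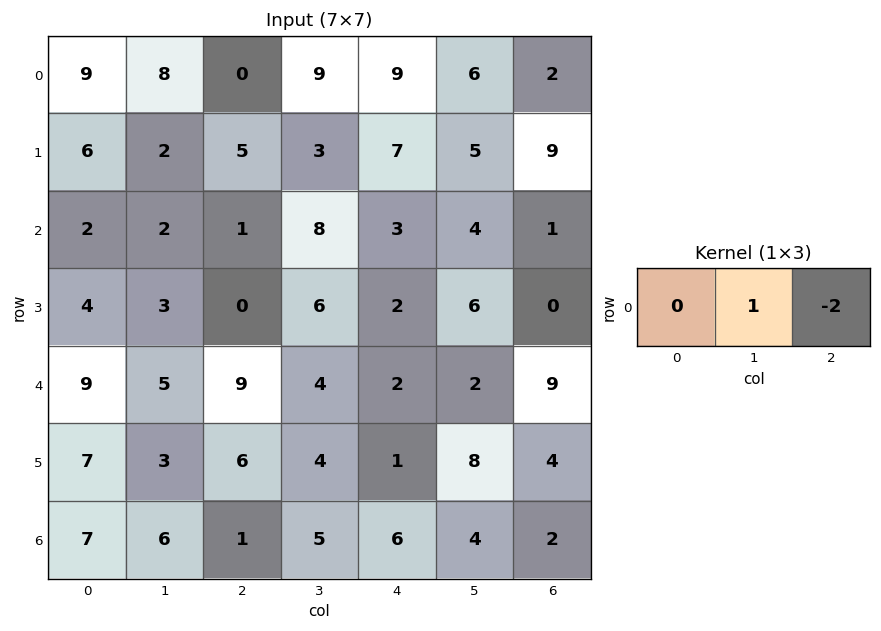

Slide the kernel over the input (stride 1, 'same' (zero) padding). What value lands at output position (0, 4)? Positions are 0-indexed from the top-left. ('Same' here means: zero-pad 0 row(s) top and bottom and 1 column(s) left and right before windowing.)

The receptive field on the zero-padded input at this output position is [9 9 6]. Elementwise product with the kernel and sum: 9·1 + 6·-2.

-3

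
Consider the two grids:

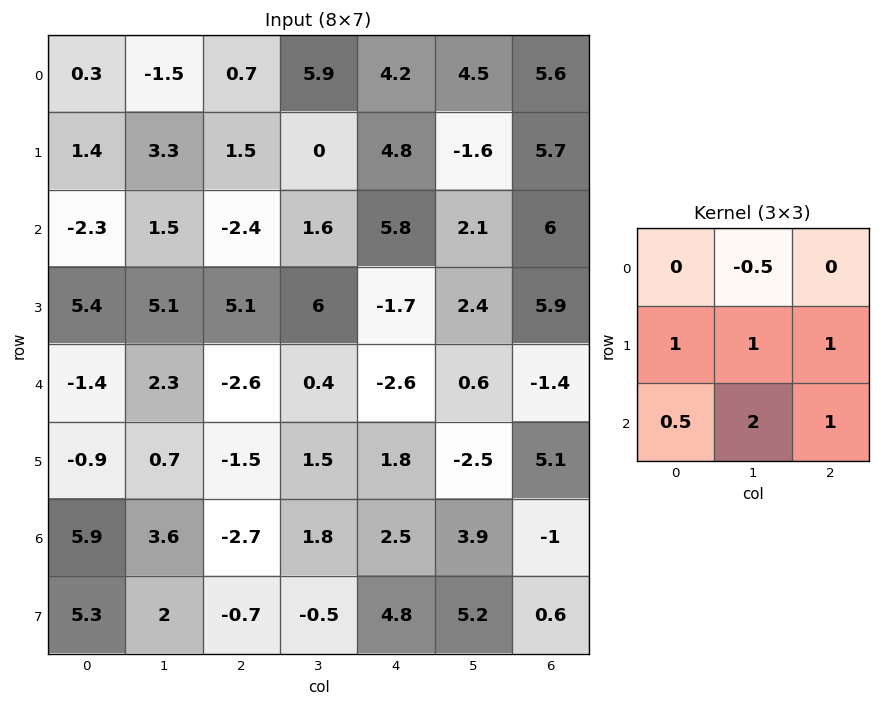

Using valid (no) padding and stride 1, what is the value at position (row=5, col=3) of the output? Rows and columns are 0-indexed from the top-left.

The receptive field on the input at this output position is [1.5 1.8 -2.5 / 1.8 2.5 3.9 / -0.5 4.8 5.2]. Elementwise product with the kernel and sum: 1.8·-0.5 + 1.8·1 + 2.5·1 + 3.9·1 + -0.5·0.5 + 4.8·2 + 5.2·1.

21.85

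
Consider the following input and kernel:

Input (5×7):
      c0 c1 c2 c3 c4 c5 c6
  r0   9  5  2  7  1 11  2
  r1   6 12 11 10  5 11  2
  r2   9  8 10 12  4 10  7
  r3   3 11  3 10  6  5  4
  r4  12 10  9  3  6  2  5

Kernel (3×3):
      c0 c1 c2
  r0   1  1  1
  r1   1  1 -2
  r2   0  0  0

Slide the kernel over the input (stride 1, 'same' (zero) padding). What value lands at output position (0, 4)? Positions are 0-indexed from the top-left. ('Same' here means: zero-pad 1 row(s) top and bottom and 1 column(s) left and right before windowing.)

The receptive field on the zero-padded input at this output position is [0 0 0 / 7 1 11 / 10 5 11]. Elementwise product with the kernel and sum: 0·1 + 0·1 + 0·1 + 7·1 + 1·1 + 11·-2.

-14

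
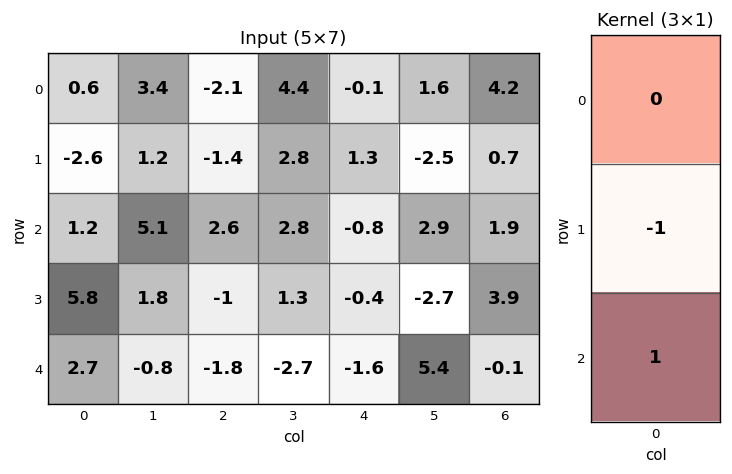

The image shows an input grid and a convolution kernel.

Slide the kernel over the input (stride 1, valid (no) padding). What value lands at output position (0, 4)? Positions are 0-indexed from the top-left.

The receptive field on the input at this output position is [-0.1 / 1.3 / -0.8]. Elementwise product with the kernel and sum: 1.3·-1 + -0.8·1.

-2.1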